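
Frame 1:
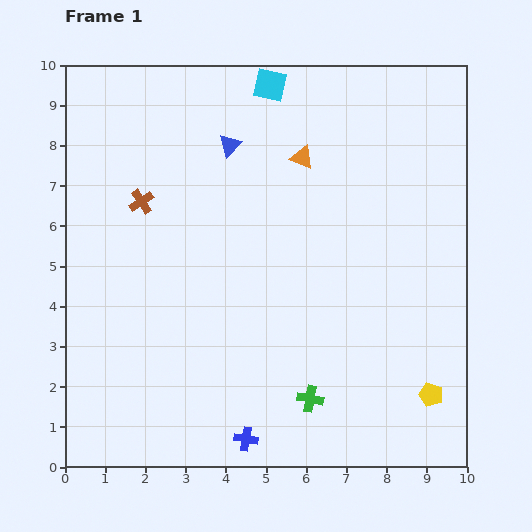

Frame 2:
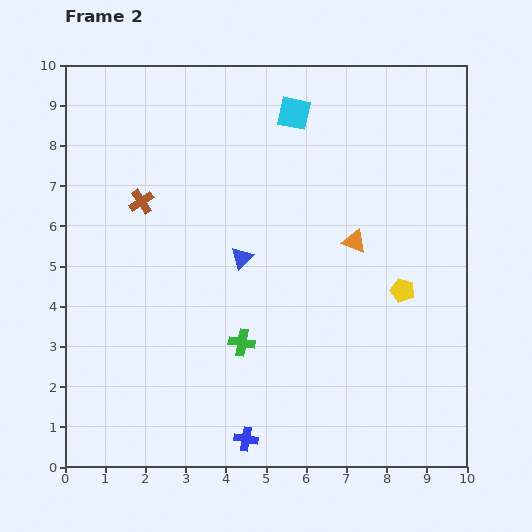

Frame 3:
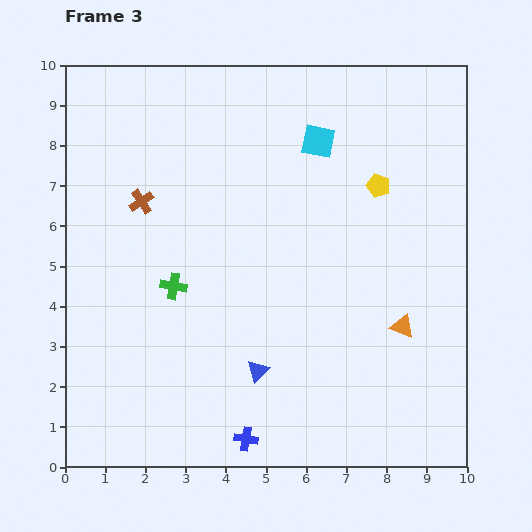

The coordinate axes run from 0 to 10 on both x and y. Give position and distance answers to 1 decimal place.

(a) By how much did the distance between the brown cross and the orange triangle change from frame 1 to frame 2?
+1.3

Distance in frame 1: 4.1. Distance in frame 2: 5.4.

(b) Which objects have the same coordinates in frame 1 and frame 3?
the brown cross, the blue cross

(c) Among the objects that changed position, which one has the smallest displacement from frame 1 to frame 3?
the cyan square

(moved 1.8)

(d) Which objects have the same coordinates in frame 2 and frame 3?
the brown cross, the blue cross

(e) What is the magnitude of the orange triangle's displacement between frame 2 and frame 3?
2.4

The orange triangle moved from (7.2, 5.6) to (8.4, 3.5), a distance of √(1.2² + 2.1²) ≈ 2.4.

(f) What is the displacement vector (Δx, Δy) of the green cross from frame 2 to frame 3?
(-1.7, 1.4)

The green cross was at (4.4, 3.1) in frame 2 and (2.7, 4.5) in frame 3.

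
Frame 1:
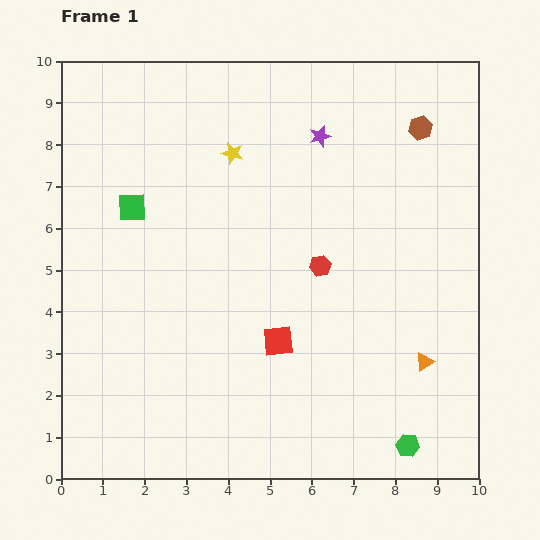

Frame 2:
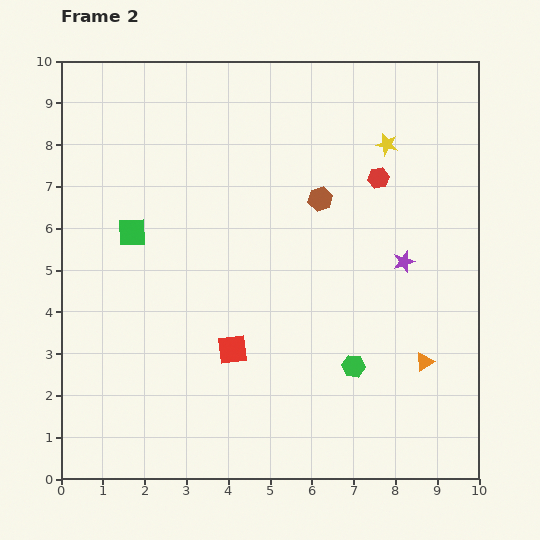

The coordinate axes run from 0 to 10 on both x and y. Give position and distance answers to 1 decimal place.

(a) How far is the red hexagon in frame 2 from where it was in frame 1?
2.5

The red hexagon moved from (6.2, 5.1) to (7.6, 7.2), a distance of √(1.4² + 2.1²) ≈ 2.5.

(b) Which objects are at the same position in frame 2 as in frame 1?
the orange triangle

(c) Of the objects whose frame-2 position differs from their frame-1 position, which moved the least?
the green square

(moved 0.6)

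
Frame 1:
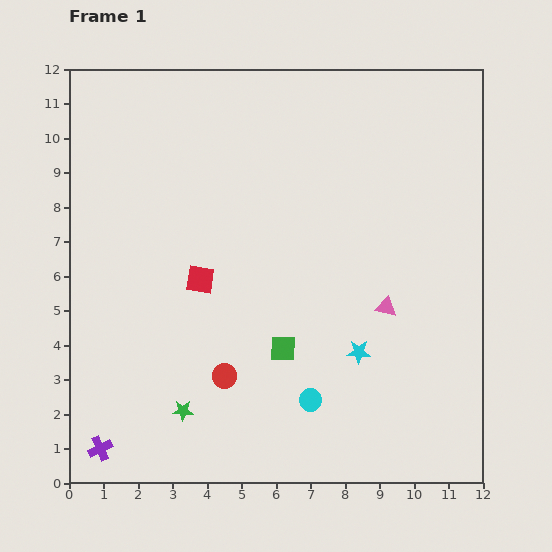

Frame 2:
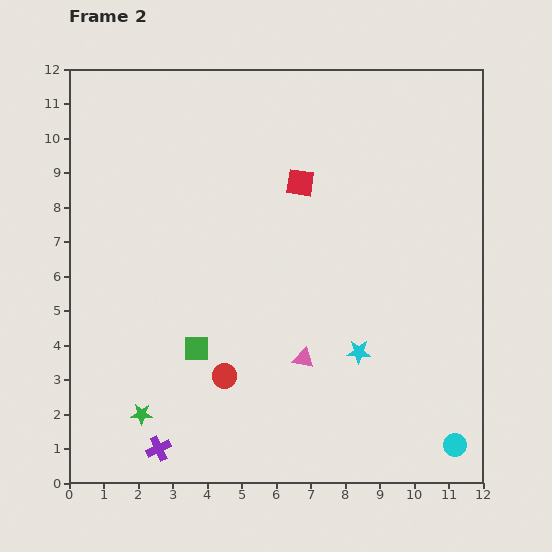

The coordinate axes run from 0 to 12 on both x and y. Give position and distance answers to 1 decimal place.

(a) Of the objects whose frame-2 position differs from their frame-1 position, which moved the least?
the green star

(moved 1.2)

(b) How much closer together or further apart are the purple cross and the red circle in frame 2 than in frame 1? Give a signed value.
-1.4

Distance in frame 1: 4.2. Distance in frame 2: 2.8.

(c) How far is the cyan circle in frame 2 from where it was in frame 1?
4.4

The cyan circle moved from (7.0, 2.4) to (11.2, 1.1), a distance of √(4.2² + 1.3²) ≈ 4.4.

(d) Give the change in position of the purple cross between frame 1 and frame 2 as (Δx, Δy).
(1.7, 0.0)

The purple cross was at (0.9, 1.0) in frame 1 and (2.6, 1.0) in frame 2.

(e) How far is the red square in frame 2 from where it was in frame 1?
4.0

The red square moved from (3.8, 5.9) to (6.7, 8.7), a distance of √(2.9² + 2.8²) ≈ 4.0.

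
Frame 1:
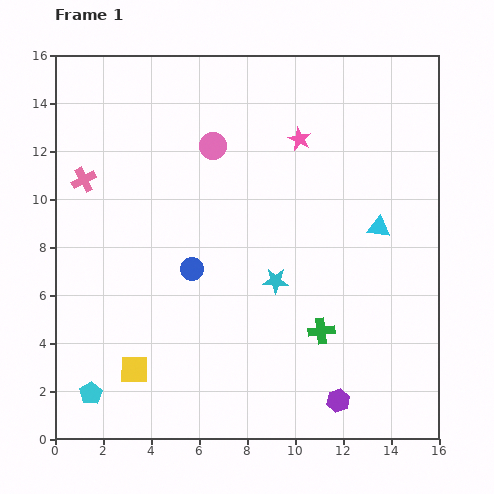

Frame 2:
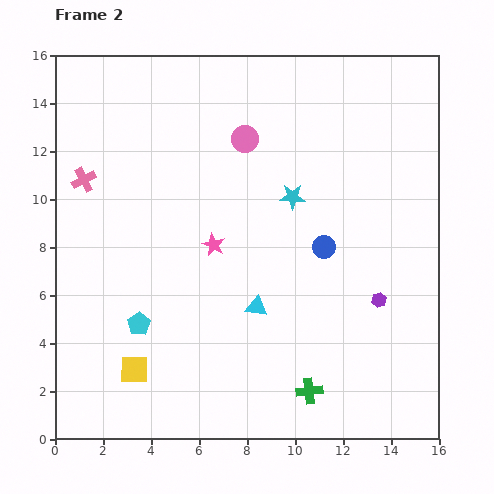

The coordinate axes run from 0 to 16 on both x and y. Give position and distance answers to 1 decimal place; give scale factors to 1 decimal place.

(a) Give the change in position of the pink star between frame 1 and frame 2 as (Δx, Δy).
(-3.6, -4.4)

The pink star was at (10.2, 12.5) in frame 1 and (6.6, 8.1) in frame 2.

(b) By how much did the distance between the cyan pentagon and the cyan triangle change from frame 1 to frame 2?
-8.9

Distance in frame 1: 13.8. Distance in frame 2: 4.9.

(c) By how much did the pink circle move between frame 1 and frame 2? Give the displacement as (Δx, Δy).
(1.3, 0.3)

The pink circle was at (6.6, 12.2) in frame 1 and (7.9, 12.5) in frame 2.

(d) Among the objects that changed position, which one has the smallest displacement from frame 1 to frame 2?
the pink circle

(moved 1.3)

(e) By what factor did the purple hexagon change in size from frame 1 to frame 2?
0.7×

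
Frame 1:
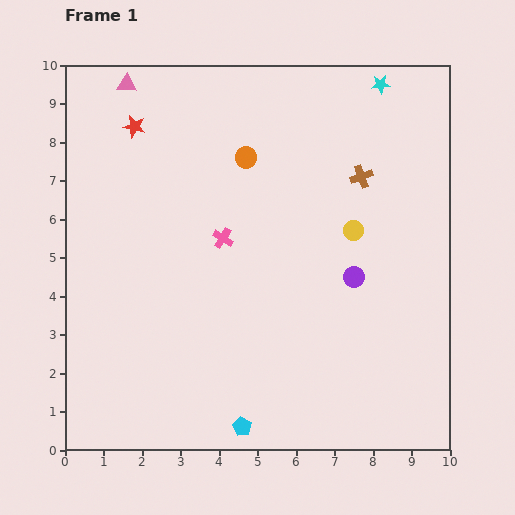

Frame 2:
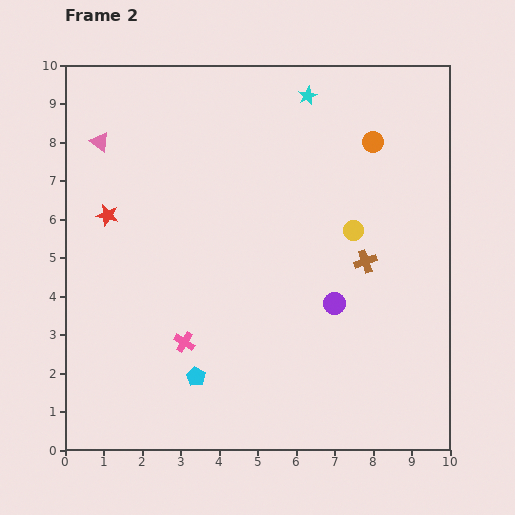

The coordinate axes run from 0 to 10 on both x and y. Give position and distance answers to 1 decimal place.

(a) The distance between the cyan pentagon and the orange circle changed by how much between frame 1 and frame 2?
+0.6

Distance in frame 1: 7.0. Distance in frame 2: 7.6.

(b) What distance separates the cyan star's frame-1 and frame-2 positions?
1.9

The cyan star moved from (8.2, 9.5) to (6.3, 9.2), a distance of √(1.9² + 0.3²) ≈ 1.9.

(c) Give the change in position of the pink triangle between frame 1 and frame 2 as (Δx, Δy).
(-0.7, -1.5)

The pink triangle was at (1.6, 9.5) in frame 1 and (0.9, 8.0) in frame 2.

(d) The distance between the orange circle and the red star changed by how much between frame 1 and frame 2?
+4.2

Distance in frame 1: 3.0. Distance in frame 2: 7.2.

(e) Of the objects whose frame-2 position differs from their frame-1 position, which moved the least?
the purple circle

(moved 0.9)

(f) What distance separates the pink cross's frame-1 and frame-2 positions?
2.9

The pink cross moved from (4.1, 5.5) to (3.1, 2.8), a distance of √(1.0² + 2.7²) ≈ 2.9.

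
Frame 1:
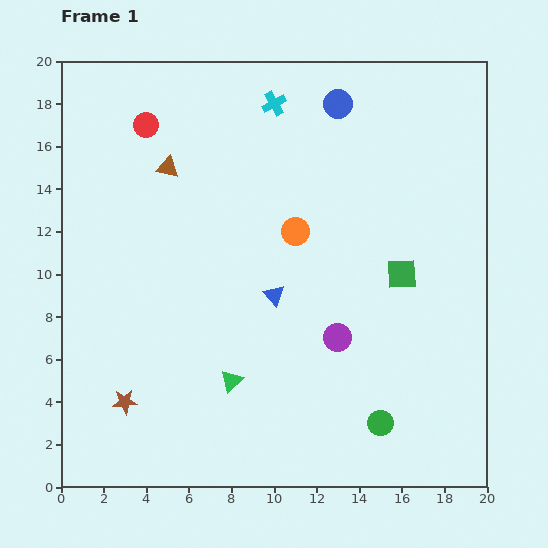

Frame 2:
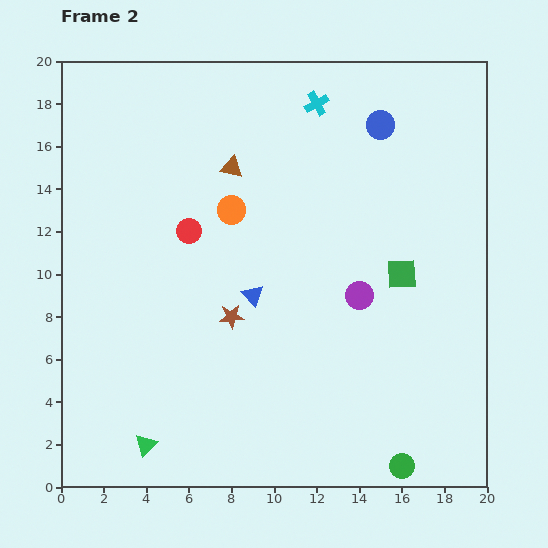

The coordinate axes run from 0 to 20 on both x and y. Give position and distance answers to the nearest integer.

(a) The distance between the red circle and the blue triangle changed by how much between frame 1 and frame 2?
-6

Distance in frame 1: 10. Distance in frame 2: 4.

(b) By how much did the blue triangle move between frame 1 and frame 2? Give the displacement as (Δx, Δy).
(-1, 0)

The blue triangle was at (10, 9) in frame 1 and (9, 9) in frame 2.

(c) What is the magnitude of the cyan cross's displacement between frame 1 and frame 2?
2

The cyan cross moved from (10, 18) to (12, 18), a distance of √(2² + 0²) ≈ 2.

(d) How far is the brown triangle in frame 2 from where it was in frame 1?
3

The brown triangle moved from (5, 15) to (8, 15), a distance of √(3² + 0²) ≈ 3.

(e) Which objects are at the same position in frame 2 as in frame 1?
the green square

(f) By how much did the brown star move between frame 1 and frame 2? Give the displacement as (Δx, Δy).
(5, 4)

The brown star was at (3, 4) in frame 1 and (8, 8) in frame 2.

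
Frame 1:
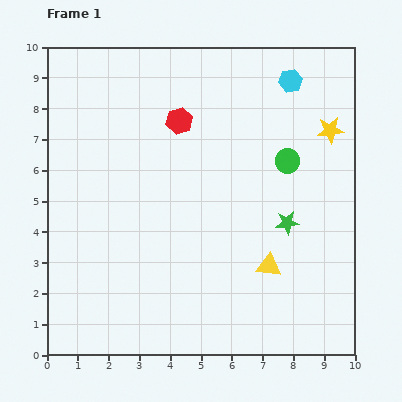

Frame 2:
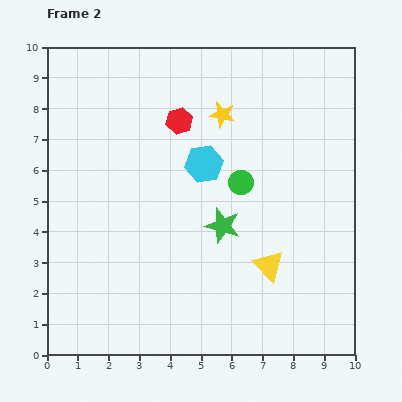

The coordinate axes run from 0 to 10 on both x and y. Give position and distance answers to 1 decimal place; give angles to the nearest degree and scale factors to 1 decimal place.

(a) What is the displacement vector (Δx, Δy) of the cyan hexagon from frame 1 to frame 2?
(-2.8, -2.7)

The cyan hexagon was at (7.9, 8.9) in frame 1 and (5.1, 6.2) in frame 2.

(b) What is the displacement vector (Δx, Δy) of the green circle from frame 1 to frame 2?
(-1.5, -0.7)

The green circle was at (7.8, 6.3) in frame 1 and (6.3, 5.6) in frame 2.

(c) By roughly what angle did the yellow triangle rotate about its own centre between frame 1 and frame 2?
38° clockwise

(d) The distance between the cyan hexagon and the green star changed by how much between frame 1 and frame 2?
-2.5

Distance in frame 1: 4.6. Distance in frame 2: 2.1.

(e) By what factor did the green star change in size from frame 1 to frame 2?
1.5×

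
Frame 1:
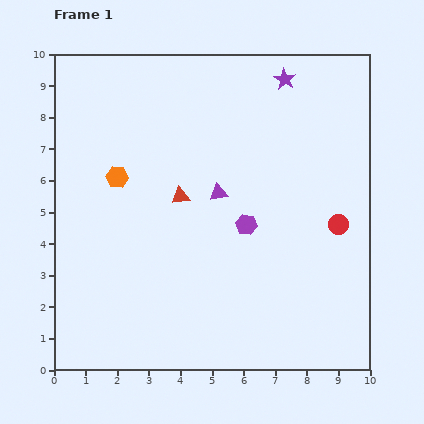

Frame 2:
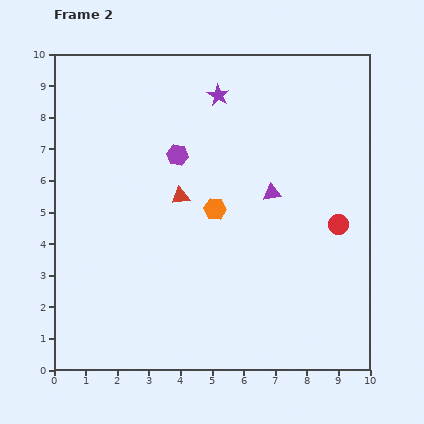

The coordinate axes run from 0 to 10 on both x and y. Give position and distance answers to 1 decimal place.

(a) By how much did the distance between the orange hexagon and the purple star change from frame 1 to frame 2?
-2.5

Distance in frame 1: 6.1. Distance in frame 2: 3.6.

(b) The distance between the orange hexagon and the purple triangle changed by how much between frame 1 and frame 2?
-1.3

Distance in frame 1: 3.2. Distance in frame 2: 1.9.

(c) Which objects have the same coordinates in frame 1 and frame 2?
the red circle, the red triangle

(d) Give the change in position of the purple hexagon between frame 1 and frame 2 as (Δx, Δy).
(-2.2, 2.2)

The purple hexagon was at (6.1, 4.6) in frame 1 and (3.9, 6.8) in frame 2.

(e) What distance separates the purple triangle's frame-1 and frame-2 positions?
1.7

The purple triangle moved from (5.2, 5.6) to (6.9, 5.6), a distance of √(1.7² + 0.0²) ≈ 1.7.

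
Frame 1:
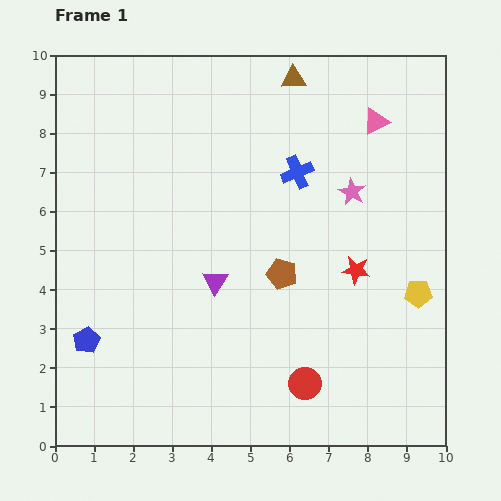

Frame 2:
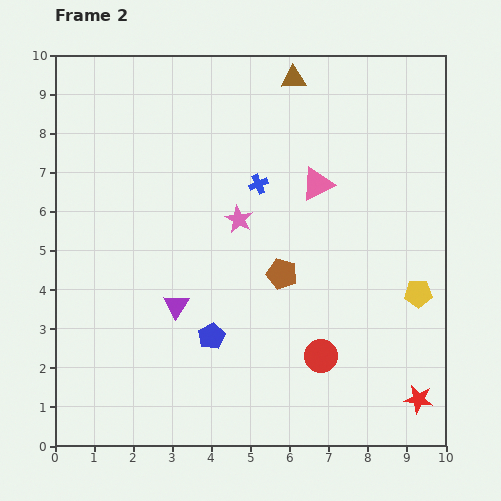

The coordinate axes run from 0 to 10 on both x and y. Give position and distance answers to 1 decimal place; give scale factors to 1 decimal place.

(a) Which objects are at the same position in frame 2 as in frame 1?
the brown pentagon, the brown triangle, the yellow pentagon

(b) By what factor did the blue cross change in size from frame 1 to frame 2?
0.6×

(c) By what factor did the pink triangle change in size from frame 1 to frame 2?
1.3×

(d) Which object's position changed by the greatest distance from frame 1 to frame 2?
the red star

(moved 3.7; next 3.2)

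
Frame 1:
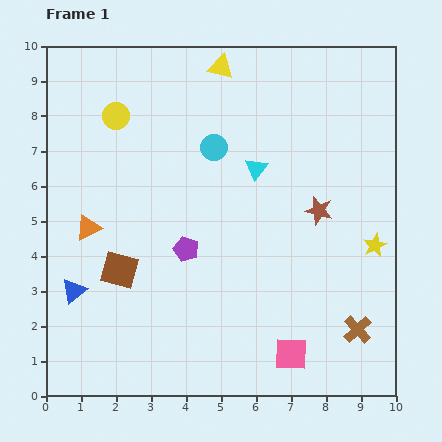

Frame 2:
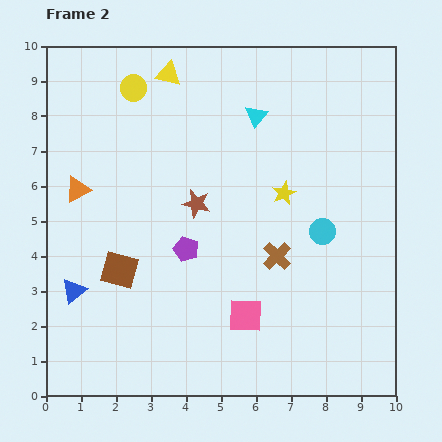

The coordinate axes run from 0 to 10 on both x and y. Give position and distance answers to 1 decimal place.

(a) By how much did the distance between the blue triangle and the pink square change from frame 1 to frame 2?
-1.6

Distance in frame 1: 6.5. Distance in frame 2: 4.9.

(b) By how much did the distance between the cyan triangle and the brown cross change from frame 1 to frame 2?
-1.4

Distance in frame 1: 5.4. Distance in frame 2: 4.0.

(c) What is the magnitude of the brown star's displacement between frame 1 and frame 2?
3.5

The brown star moved from (7.8, 5.3) to (4.3, 5.5), a distance of √(3.5² + 0.2²) ≈ 3.5.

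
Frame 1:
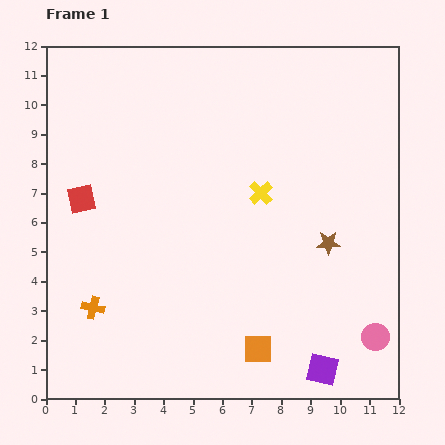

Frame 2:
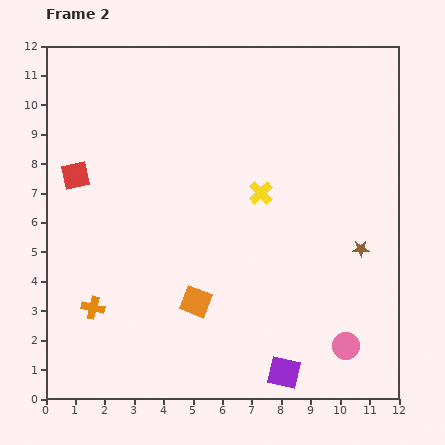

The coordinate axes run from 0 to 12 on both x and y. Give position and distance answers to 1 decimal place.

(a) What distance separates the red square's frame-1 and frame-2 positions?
0.8

The red square moved from (1.2, 6.8) to (1.0, 7.6), a distance of √(0.2² + 0.8²) ≈ 0.8.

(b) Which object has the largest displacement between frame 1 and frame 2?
the orange square

(moved 2.6; next 1.3)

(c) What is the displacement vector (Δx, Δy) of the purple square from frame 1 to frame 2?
(-1.3, -0.1)

The purple square was at (9.4, 1.0) in frame 1 and (8.1, 0.9) in frame 2.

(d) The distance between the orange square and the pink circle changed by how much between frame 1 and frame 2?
+1.3

Distance in frame 1: 4.0. Distance in frame 2: 5.3.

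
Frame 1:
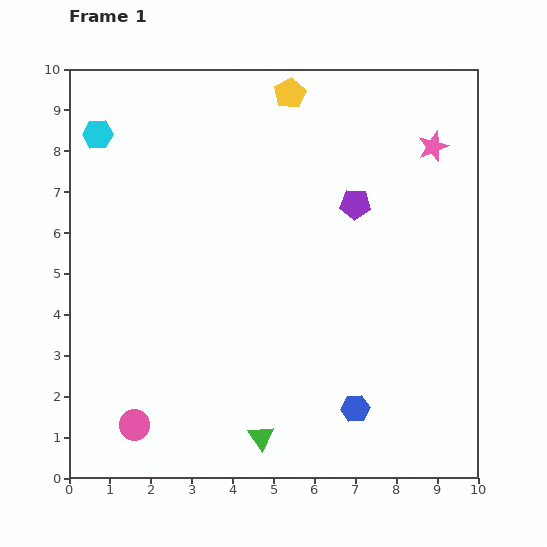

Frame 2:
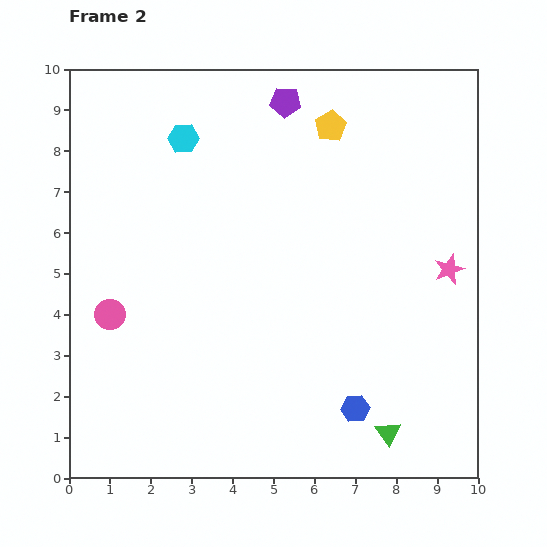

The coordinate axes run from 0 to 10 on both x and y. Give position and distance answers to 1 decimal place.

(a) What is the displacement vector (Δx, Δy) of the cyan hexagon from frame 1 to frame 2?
(2.1, -0.1)

The cyan hexagon was at (0.7, 8.4) in frame 1 and (2.8, 8.3) in frame 2.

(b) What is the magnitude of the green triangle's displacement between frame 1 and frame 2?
3.1

The green triangle moved from (4.7, 1.0) to (7.8, 1.1), a distance of √(3.1² + 0.1²) ≈ 3.1.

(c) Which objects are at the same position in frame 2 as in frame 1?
the blue hexagon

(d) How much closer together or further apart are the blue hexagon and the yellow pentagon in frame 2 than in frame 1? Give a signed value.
-1.0

Distance in frame 1: 7.9. Distance in frame 2: 6.9.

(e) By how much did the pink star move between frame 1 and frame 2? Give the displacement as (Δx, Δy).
(0.4, -3.0)

The pink star was at (8.9, 8.1) in frame 1 and (9.3, 5.1) in frame 2.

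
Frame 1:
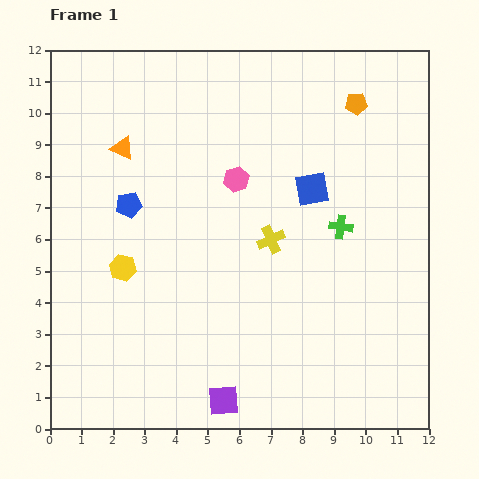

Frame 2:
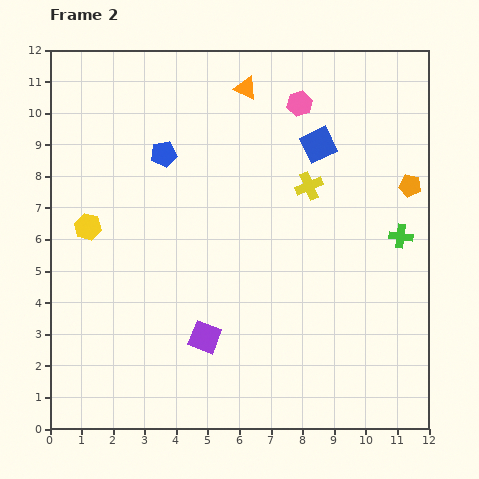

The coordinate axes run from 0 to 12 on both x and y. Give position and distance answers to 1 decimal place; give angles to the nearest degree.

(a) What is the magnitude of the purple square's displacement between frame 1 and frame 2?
2.1

The purple square moved from (5.5, 0.9) to (4.9, 2.9), a distance of √(0.6² + 2.0²) ≈ 2.1.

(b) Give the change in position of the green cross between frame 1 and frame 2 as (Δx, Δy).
(1.9, -0.3)

The green cross was at (9.2, 6.4) in frame 1 and (11.1, 6.1) in frame 2.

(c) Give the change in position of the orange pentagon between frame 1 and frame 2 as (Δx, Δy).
(1.7, -2.6)

The orange pentagon was at (9.7, 10.3) in frame 1 and (11.4, 7.7) in frame 2.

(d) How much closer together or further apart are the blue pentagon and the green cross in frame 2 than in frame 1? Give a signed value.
+1.2

Distance in frame 1: 6.7. Distance in frame 2: 7.9.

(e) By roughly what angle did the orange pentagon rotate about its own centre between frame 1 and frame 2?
15° clockwise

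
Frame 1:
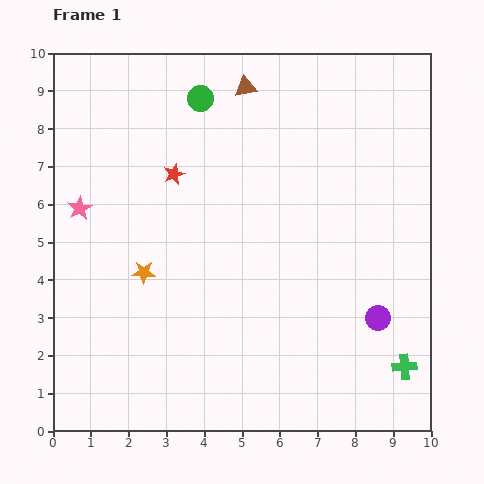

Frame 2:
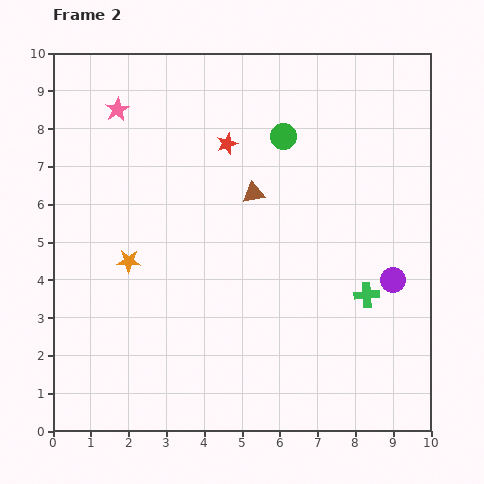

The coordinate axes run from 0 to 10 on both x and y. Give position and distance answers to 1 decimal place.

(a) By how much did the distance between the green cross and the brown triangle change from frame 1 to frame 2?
-4.5

Distance in frame 1: 8.5. Distance in frame 2: 4.0.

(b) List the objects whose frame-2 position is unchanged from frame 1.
none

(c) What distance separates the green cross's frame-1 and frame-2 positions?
2.1

The green cross moved from (9.3, 1.7) to (8.3, 3.6), a distance of √(1.0² + 1.9²) ≈ 2.1.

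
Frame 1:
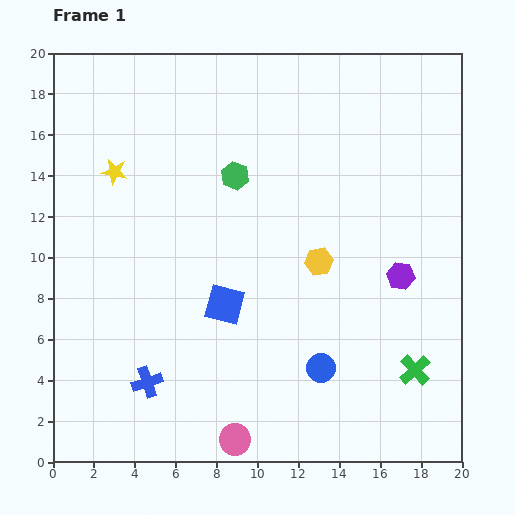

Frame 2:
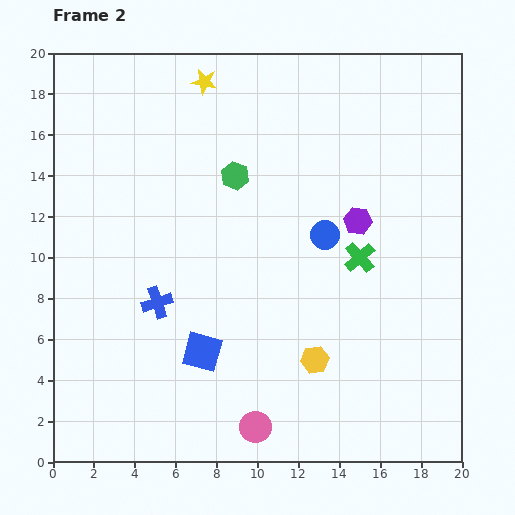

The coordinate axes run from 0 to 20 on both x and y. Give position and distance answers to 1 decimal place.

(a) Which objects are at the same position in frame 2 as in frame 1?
the green hexagon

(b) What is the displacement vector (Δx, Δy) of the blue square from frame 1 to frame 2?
(-1.1, -2.3)

The blue square was at (8.4, 7.7) in frame 1 and (7.3, 5.4) in frame 2.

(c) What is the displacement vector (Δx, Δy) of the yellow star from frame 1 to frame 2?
(4.4, 4.4)

The yellow star was at (3.0, 14.2) in frame 1 and (7.4, 18.6) in frame 2.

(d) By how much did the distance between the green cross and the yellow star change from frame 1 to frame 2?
-6.1

Distance in frame 1: 17.6. Distance in frame 2: 11.5.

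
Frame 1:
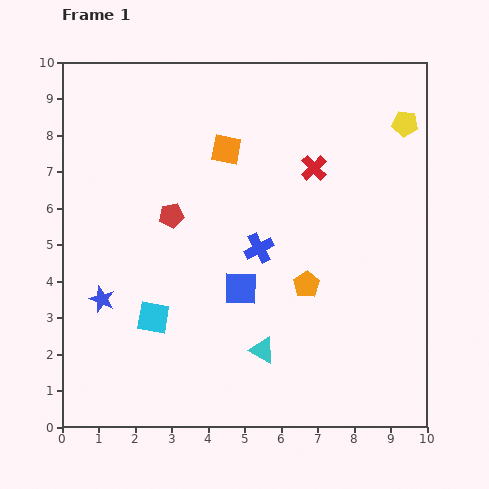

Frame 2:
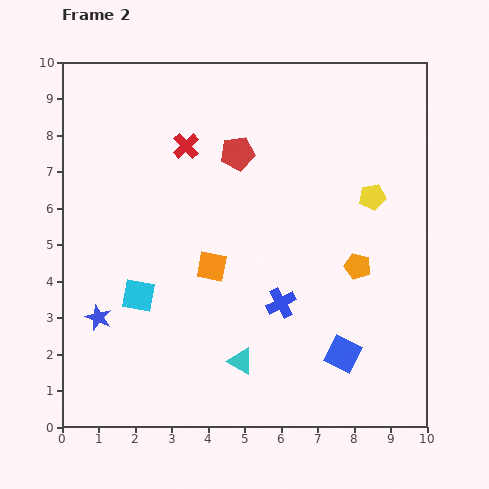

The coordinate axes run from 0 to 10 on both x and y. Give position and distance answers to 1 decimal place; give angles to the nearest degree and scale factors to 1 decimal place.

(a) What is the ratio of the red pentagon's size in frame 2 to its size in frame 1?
1.4×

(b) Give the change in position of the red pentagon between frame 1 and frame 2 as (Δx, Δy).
(1.8, 1.7)

The red pentagon was at (3.0, 5.8) in frame 1 and (4.8, 7.5) in frame 2.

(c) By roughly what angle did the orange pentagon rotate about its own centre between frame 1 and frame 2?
22° counter-clockwise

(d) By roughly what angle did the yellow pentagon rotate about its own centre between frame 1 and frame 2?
17° counter-clockwise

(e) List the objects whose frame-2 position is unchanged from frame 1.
none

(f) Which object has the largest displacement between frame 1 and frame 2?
the red cross

(moved 3.6; next 3.3)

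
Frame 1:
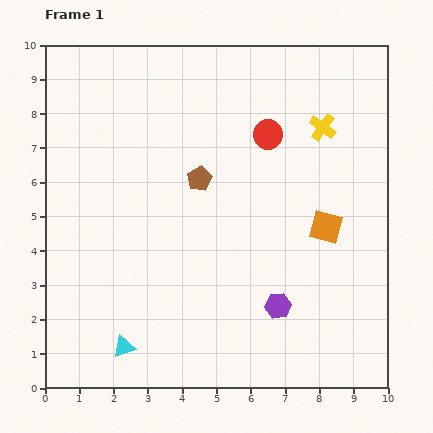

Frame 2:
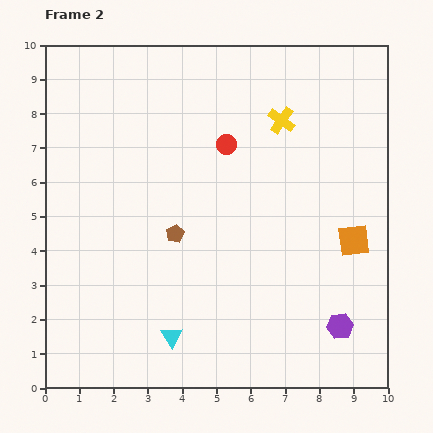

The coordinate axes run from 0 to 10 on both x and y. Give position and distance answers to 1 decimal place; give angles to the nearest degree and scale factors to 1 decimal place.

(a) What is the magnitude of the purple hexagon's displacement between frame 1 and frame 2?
1.9

The purple hexagon moved from (6.8, 2.4) to (8.6, 1.8), a distance of √(1.8² + 0.6²) ≈ 1.9.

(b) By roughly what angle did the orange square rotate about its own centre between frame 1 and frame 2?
21° counter-clockwise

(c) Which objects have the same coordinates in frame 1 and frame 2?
none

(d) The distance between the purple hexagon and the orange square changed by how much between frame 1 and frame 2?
-0.2

Distance in frame 1: 2.7. Distance in frame 2: 2.5.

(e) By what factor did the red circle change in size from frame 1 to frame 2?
0.7×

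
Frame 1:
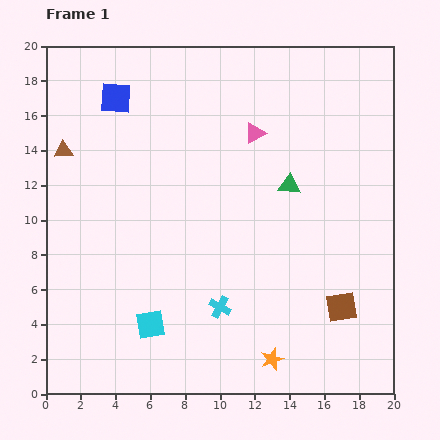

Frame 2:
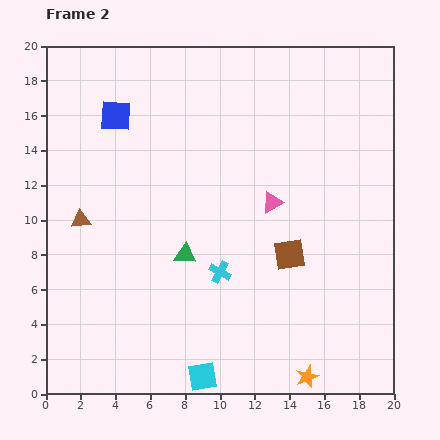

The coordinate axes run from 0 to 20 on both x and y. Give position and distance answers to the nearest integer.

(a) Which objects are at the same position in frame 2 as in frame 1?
none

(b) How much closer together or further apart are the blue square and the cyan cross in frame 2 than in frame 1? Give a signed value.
-2

Distance in frame 1: 13. Distance in frame 2: 11.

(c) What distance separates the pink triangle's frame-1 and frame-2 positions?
4

The pink triangle moved from (12, 15) to (13, 11), a distance of √(1² + 4²) ≈ 4.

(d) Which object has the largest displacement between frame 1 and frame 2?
the green triangle

(moved 7; next 4)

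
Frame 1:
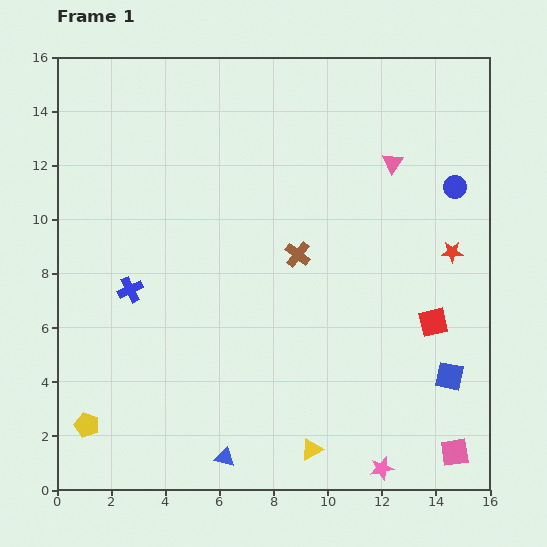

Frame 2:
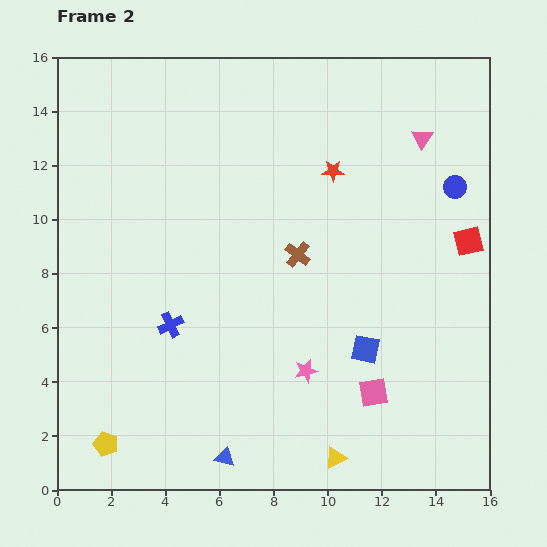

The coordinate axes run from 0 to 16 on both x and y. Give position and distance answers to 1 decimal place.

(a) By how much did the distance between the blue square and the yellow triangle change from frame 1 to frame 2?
-1.7

Distance in frame 1: 5.8. Distance in frame 2: 4.1.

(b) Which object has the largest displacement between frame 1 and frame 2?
the red star

(moved 5.3; next 4.6)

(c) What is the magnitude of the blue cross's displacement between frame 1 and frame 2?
2.0

The blue cross moved from (2.7, 7.4) to (4.2, 6.1), a distance of √(1.5² + 1.3²) ≈ 2.0.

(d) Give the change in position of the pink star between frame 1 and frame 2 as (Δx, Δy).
(-2.8, 3.6)

The pink star was at (12.0, 0.8) in frame 1 and (9.2, 4.4) in frame 2.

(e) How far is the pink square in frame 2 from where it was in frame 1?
3.7

The pink square moved from (14.7, 1.4) to (11.7, 3.6), a distance of √(3.0² + 2.2²) ≈ 3.7.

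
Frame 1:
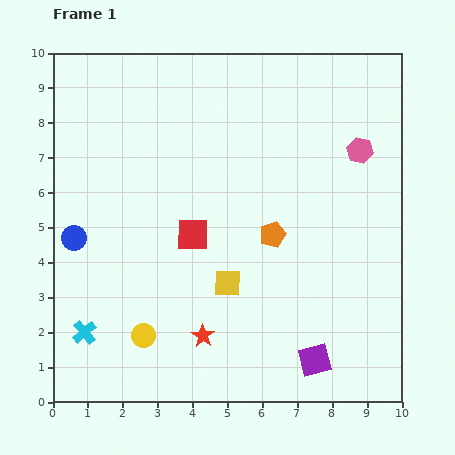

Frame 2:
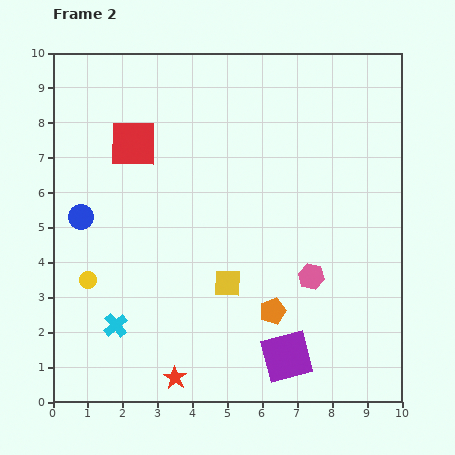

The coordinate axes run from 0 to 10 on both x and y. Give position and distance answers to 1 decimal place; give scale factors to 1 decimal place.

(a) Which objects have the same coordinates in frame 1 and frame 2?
the yellow square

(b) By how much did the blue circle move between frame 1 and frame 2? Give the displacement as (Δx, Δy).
(0.2, 0.6)

The blue circle was at (0.6, 4.7) in frame 1 and (0.8, 5.3) in frame 2.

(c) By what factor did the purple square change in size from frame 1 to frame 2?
1.6×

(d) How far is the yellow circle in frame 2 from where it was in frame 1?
2.3

The yellow circle moved from (2.6, 1.9) to (1.0, 3.5), a distance of √(1.6² + 1.6²) ≈ 2.3.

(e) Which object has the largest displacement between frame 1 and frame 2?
the pink hexagon

(moved 3.9; next 3.1)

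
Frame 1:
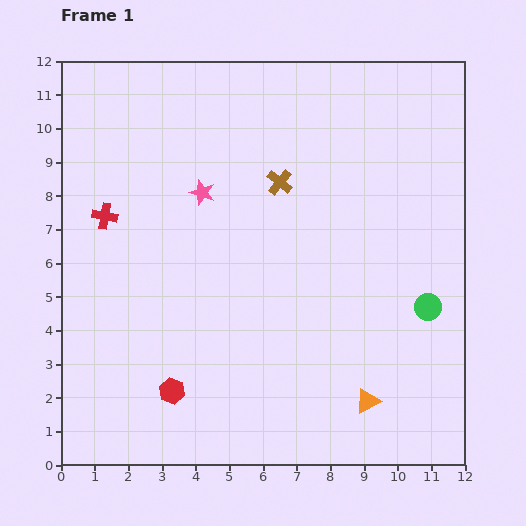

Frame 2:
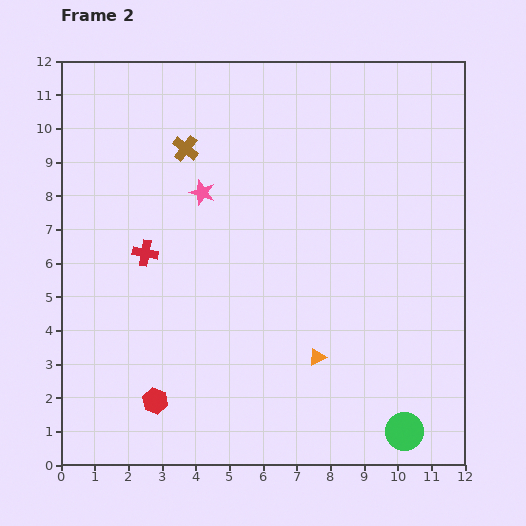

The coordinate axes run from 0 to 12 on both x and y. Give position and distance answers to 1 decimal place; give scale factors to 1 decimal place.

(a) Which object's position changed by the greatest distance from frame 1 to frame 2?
the green circle

(moved 3.8; next 3.0)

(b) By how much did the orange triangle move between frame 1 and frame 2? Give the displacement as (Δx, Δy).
(-1.5, 1.3)

The orange triangle was at (9.1, 1.9) in frame 1 and (7.6, 3.2) in frame 2.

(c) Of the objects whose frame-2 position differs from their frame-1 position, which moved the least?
the red hexagon

(moved 0.6)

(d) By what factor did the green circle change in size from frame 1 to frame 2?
1.4×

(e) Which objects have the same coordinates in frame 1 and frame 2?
the pink star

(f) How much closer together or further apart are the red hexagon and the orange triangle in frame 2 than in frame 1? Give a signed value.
-0.8

Distance in frame 1: 5.8. Distance in frame 2: 5.0.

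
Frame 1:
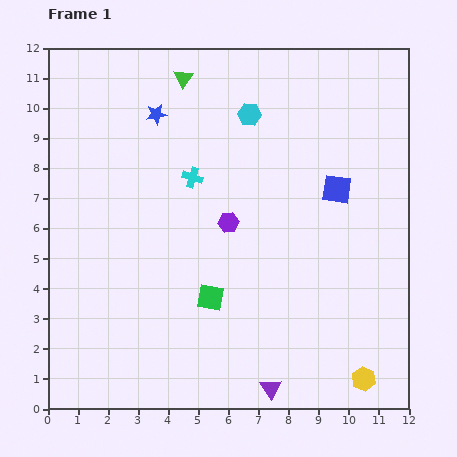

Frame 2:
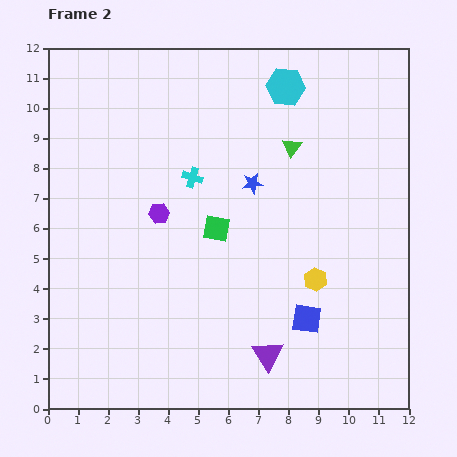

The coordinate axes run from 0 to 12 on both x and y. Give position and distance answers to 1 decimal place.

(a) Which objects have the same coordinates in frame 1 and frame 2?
the cyan cross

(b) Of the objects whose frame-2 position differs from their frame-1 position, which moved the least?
the purple triangle

(moved 1.1)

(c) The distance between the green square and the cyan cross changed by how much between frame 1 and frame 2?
-2.1

Distance in frame 1: 4.0. Distance in frame 2: 1.9.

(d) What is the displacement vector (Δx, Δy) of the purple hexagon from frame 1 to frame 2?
(-2.3, 0.3)

The purple hexagon was at (6.0, 6.2) in frame 1 and (3.7, 6.5) in frame 2.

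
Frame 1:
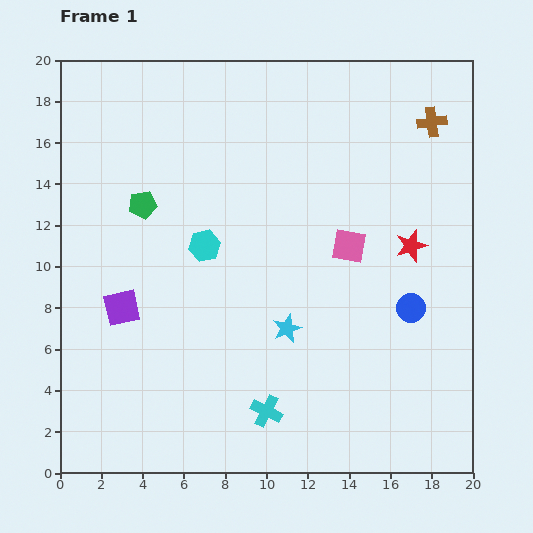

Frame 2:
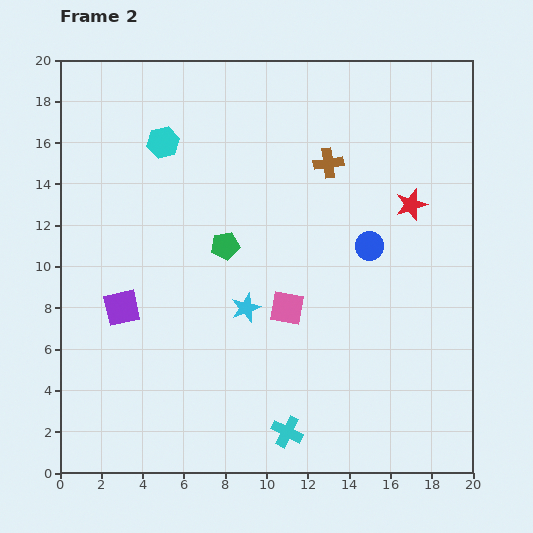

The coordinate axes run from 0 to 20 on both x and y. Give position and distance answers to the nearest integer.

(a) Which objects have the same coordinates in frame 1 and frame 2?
the purple square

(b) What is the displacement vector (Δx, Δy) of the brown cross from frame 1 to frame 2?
(-5, -2)

The brown cross was at (18, 17) in frame 1 and (13, 15) in frame 2.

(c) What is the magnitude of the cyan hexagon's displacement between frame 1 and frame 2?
5

The cyan hexagon moved from (7, 11) to (5, 16), a distance of √(2² + 5²) ≈ 5.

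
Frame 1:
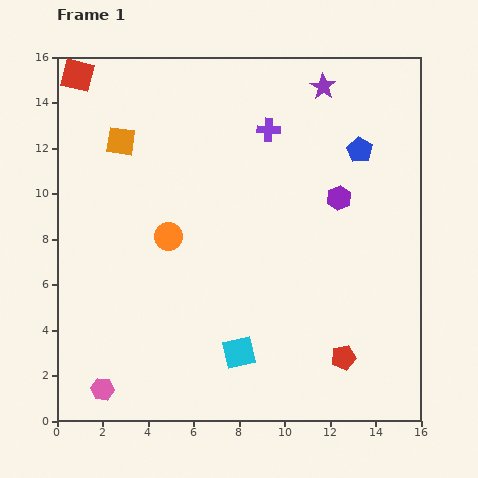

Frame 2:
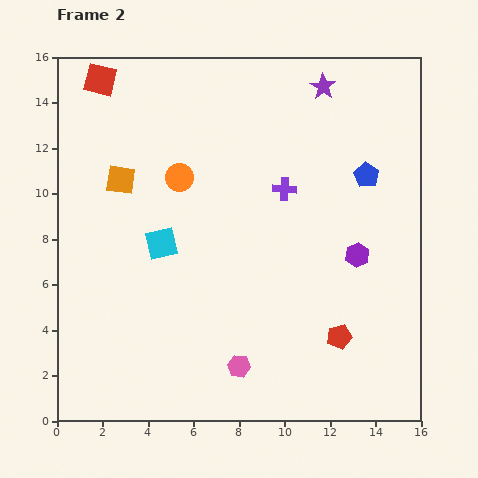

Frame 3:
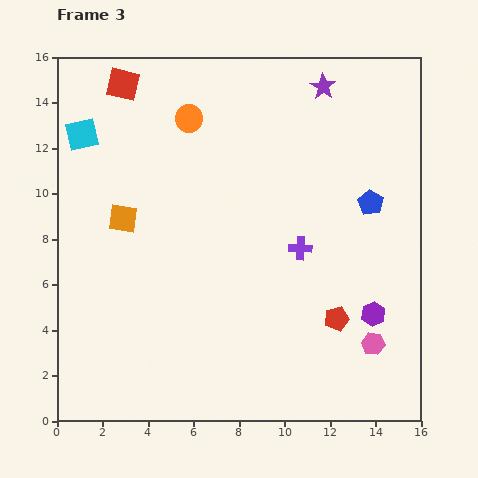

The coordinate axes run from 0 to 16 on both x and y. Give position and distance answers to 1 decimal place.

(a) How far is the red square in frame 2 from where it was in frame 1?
1.0

The red square moved from (0.9, 15.2) to (1.9, 15.0), a distance of √(1.0² + 0.2²) ≈ 1.0.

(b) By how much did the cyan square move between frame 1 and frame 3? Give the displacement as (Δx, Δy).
(-6.9, 9.6)

The cyan square was at (8.0, 3.0) in frame 1 and (1.1, 12.6) in frame 3.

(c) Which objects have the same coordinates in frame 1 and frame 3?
the purple star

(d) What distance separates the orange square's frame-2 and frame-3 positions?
1.7

The orange square moved from (2.8, 10.6) to (2.9, 8.9), a distance of √(0.1² + 1.7²) ≈ 1.7.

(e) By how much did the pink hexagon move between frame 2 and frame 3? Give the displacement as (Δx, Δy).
(5.9, 1.0)

The pink hexagon was at (8.0, 2.4) in frame 2 and (13.9, 3.4) in frame 3.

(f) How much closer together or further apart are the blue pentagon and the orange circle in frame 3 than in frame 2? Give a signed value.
+0.6

Distance in frame 2: 8.2. Distance in frame 3: 8.8.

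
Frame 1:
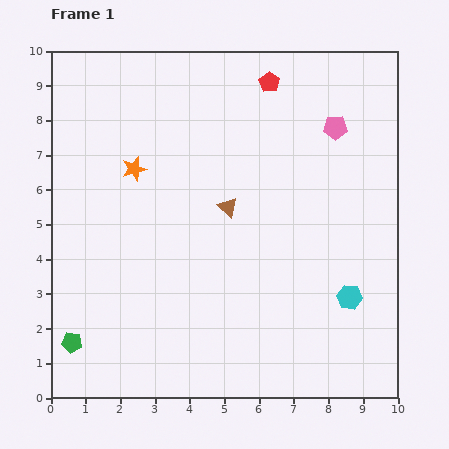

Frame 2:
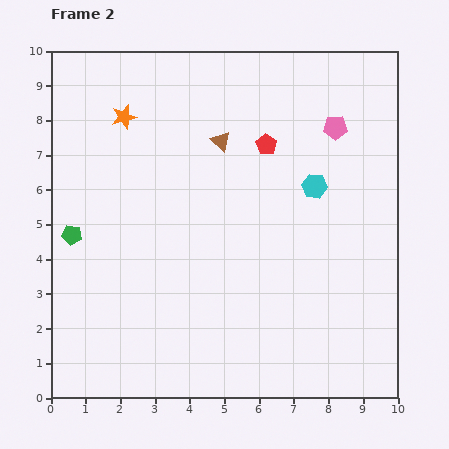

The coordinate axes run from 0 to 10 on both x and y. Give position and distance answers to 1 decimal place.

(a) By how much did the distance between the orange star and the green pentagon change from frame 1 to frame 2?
-1.6

Distance in frame 1: 5.3. Distance in frame 2: 3.7.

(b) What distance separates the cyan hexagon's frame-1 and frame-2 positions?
3.4

The cyan hexagon moved from (8.6, 2.9) to (7.6, 6.1), a distance of √(1.0² + 3.2²) ≈ 3.4.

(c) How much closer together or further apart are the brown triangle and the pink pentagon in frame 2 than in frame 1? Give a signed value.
-0.6

Distance in frame 1: 3.9. Distance in frame 2: 3.3.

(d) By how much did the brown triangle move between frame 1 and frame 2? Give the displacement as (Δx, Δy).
(-0.2, 1.9)

The brown triangle was at (5.1, 5.5) in frame 1 and (4.9, 7.4) in frame 2.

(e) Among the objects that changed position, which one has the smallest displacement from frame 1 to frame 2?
the orange star

(moved 1.5)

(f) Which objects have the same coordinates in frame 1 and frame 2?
the pink pentagon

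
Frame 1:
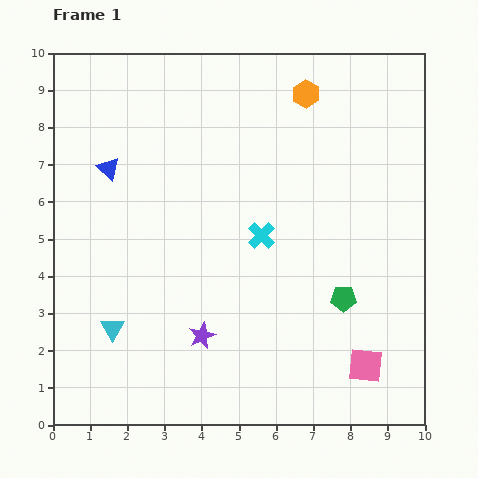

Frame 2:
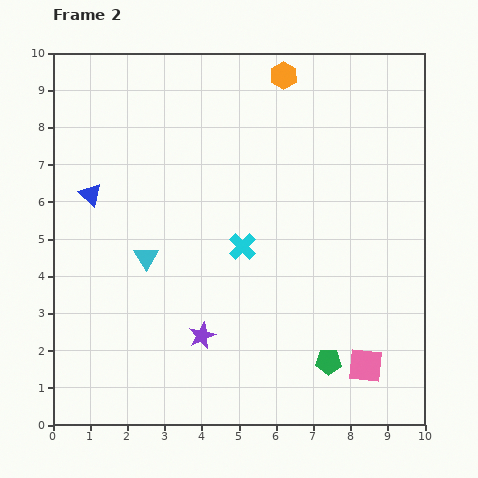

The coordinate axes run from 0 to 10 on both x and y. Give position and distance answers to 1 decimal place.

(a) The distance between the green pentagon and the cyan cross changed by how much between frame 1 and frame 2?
+1.1

Distance in frame 1: 2.8. Distance in frame 2: 3.9.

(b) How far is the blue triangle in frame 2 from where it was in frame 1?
0.9

The blue triangle moved from (1.5, 6.9) to (1.0, 6.2), a distance of √(0.5² + 0.7²) ≈ 0.9.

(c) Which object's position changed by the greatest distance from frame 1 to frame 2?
the cyan triangle

(moved 2.1; next 1.7)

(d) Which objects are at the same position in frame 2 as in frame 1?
the pink square, the purple star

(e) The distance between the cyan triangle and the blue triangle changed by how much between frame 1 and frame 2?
-2.0

Distance in frame 1: 4.3. Distance in frame 2: 2.3.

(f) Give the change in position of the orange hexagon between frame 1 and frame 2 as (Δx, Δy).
(-0.6, 0.5)

The orange hexagon was at (6.8, 8.9) in frame 1 and (6.2, 9.4) in frame 2.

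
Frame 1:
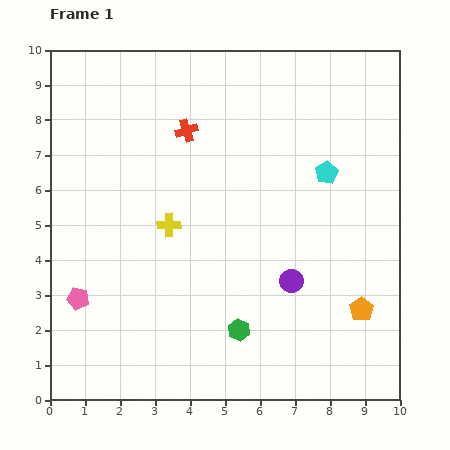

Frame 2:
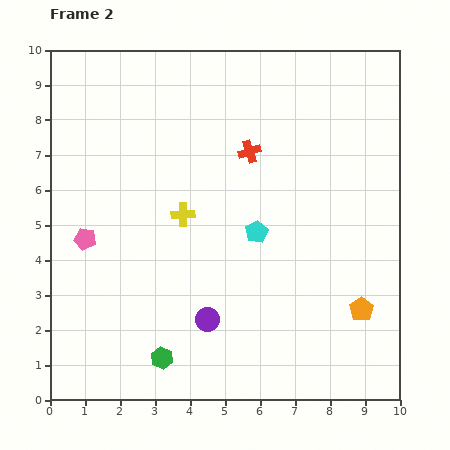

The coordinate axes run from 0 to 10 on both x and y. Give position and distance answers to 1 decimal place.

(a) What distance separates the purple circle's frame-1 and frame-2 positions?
2.6

The purple circle moved from (6.9, 3.4) to (4.5, 2.3), a distance of √(2.4² + 1.1²) ≈ 2.6.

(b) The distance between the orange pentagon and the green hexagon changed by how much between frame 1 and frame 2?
+2.3

Distance in frame 1: 3.6. Distance in frame 2: 5.9.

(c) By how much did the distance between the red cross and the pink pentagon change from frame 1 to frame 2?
-0.4

Distance in frame 1: 5.7. Distance in frame 2: 5.3.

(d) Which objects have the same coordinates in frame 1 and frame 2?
the orange pentagon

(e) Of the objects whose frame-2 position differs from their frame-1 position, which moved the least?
the yellow cross

(moved 0.5)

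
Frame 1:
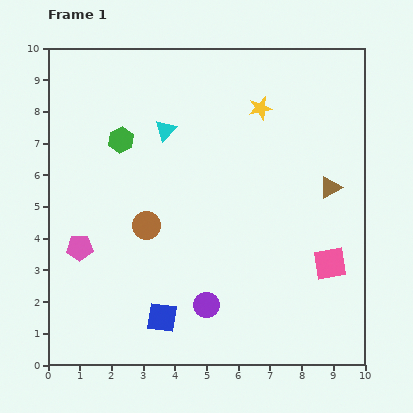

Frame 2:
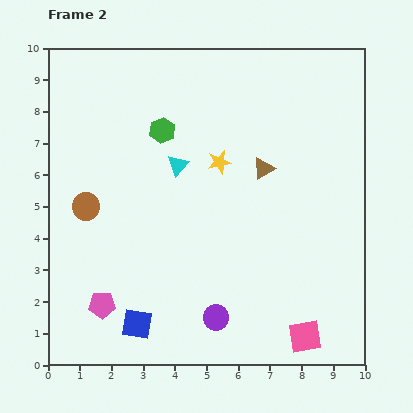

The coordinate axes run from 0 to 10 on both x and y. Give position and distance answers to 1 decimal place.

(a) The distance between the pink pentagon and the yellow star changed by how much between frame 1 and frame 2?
-1.4

Distance in frame 1: 7.2. Distance in frame 2: 5.8.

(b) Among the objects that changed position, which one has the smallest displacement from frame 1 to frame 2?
the purple circle

(moved 0.5)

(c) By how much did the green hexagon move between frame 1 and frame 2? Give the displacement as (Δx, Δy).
(1.3, 0.3)

The green hexagon was at (2.3, 7.1) in frame 1 and (3.6, 7.4) in frame 2.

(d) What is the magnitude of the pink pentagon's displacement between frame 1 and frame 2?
1.9

The pink pentagon moved from (1.0, 3.7) to (1.7, 1.9), a distance of √(0.7² + 1.8²) ≈ 1.9.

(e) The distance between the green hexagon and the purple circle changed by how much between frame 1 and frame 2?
+0.2

Distance in frame 1: 5.9. Distance in frame 2: 6.1.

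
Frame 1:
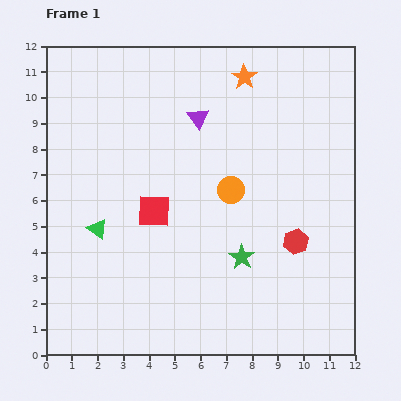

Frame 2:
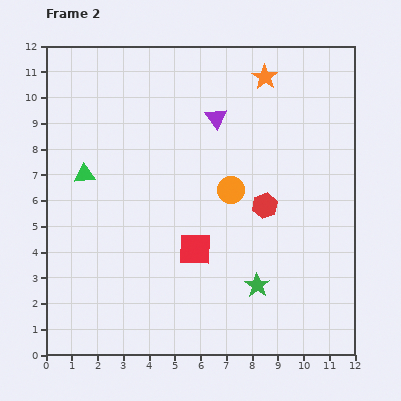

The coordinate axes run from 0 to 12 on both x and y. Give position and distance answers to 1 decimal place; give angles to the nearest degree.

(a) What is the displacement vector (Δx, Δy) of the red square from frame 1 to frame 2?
(1.6, -1.5)

The red square was at (4.2, 5.6) in frame 1 and (5.8, 4.1) in frame 2.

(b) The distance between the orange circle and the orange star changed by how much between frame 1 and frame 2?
+0.2

Distance in frame 1: 4.4. Distance in frame 2: 4.6.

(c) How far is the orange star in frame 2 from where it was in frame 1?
0.8

The orange star moved from (7.7, 10.8) to (8.5, 10.8), a distance of √(0.8² + 0.0²) ≈ 0.8.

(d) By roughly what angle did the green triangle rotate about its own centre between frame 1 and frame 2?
42° counter-clockwise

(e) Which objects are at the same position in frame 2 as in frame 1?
the orange circle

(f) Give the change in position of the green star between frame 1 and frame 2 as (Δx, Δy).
(0.6, -1.1)

The green star was at (7.6, 3.8) in frame 1 and (8.2, 2.7) in frame 2.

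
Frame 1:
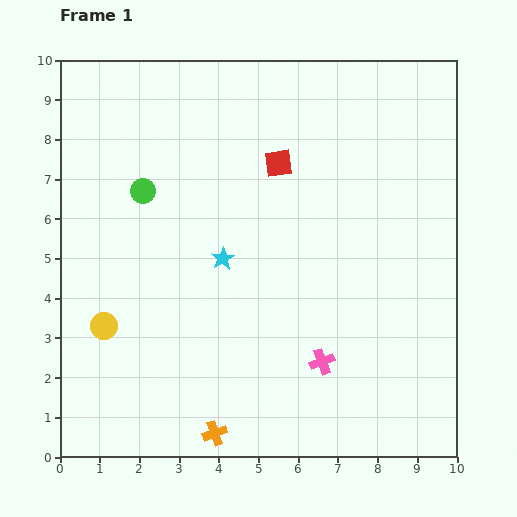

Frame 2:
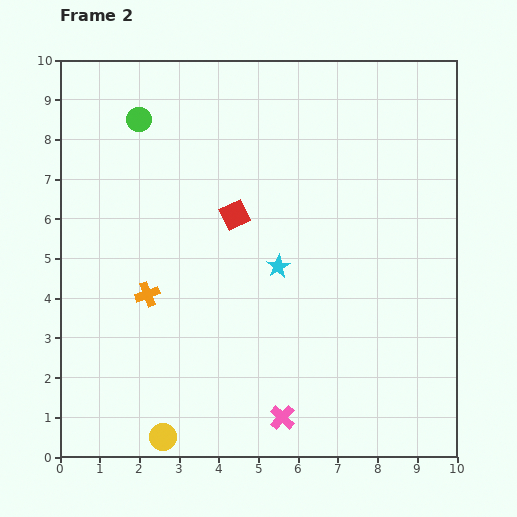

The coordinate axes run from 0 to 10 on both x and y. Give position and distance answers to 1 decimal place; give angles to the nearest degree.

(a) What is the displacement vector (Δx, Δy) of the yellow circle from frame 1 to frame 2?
(1.5, -2.8)

The yellow circle was at (1.1, 3.3) in frame 1 and (2.6, 0.5) in frame 2.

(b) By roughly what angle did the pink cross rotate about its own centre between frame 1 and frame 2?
26° counter-clockwise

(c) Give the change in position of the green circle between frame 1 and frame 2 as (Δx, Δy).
(-0.1, 1.8)

The green circle was at (2.1, 6.7) in frame 1 and (2.0, 8.5) in frame 2.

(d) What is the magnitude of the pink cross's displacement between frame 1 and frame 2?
1.7

The pink cross moved from (6.6, 2.4) to (5.6, 1.0), a distance of √(1.0² + 1.4²) ≈ 1.7.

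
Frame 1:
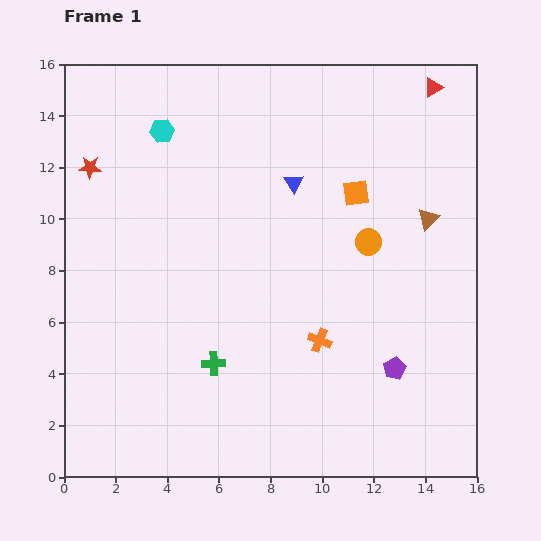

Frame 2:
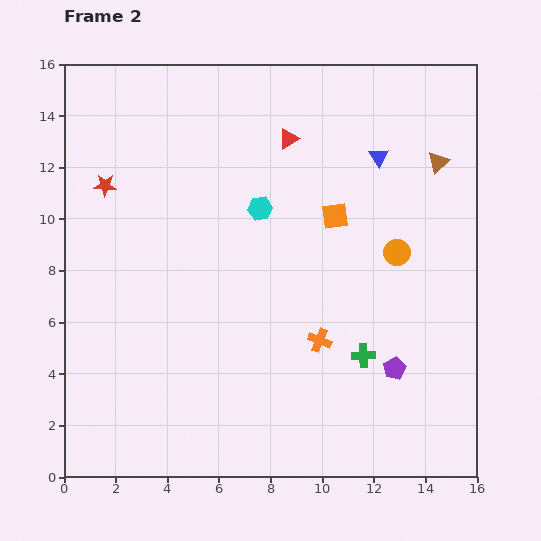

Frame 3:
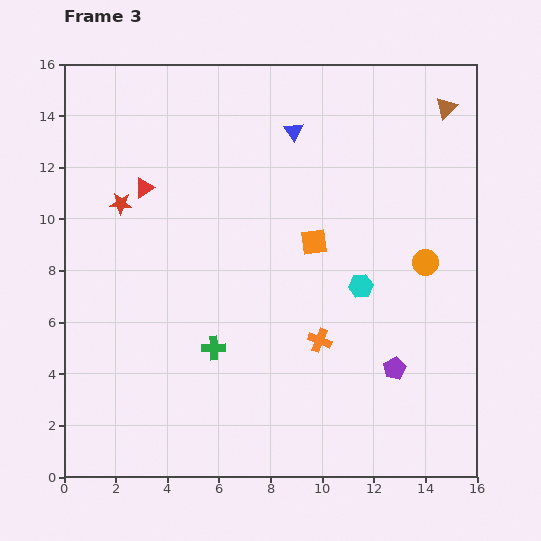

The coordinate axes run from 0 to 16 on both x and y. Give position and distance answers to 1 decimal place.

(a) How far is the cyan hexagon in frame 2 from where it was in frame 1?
4.8

The cyan hexagon moved from (3.8, 13.4) to (7.6, 10.4), a distance of √(3.8² + 3.0²) ≈ 4.8.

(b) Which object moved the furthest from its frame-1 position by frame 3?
the red triangle

(moved 11.9; next 9.8)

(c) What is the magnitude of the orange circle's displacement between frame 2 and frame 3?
1.2

The orange circle moved from (12.9, 8.7) to (14.0, 8.3), a distance of √(1.1² + 0.4²) ≈ 1.2.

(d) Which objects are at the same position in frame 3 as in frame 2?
the purple pentagon, the orange cross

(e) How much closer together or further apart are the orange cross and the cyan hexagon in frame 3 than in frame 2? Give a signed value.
-3.0

Distance in frame 2: 5.6. Distance in frame 3: 2.6.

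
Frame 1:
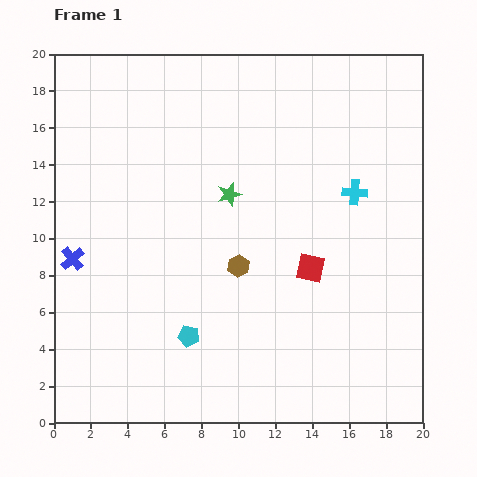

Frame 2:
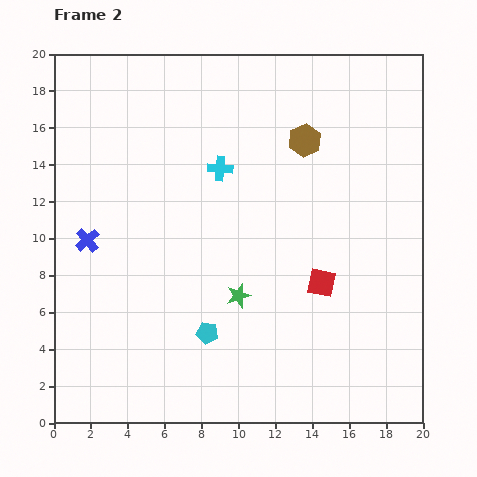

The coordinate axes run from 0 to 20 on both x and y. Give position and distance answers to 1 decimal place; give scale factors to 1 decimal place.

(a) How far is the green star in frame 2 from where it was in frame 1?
5.5

The green star moved from (9.5, 12.4) to (10.0, 6.9), a distance of √(0.5² + 5.5²) ≈ 5.5.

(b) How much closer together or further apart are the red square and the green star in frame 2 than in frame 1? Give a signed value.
-1.3

Distance in frame 1: 5.9. Distance in frame 2: 4.6.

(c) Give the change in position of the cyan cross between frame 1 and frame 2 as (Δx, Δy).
(-7.3, 1.3)

The cyan cross was at (16.3, 12.5) in frame 1 and (9.0, 13.8) in frame 2.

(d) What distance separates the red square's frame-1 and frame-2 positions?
1.0

The red square moved from (13.9, 8.4) to (14.5, 7.6), a distance of √(0.6² + 0.8²) ≈ 1.0.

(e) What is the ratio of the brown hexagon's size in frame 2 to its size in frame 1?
1.5×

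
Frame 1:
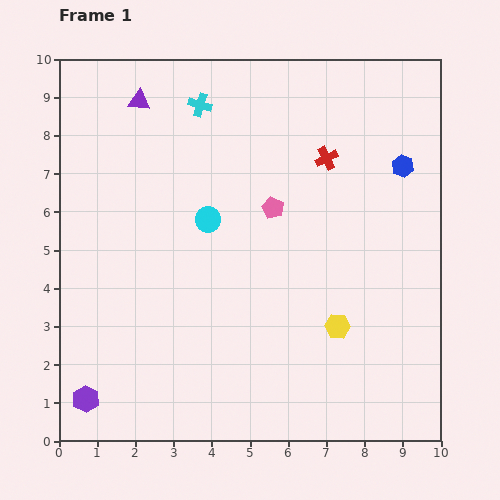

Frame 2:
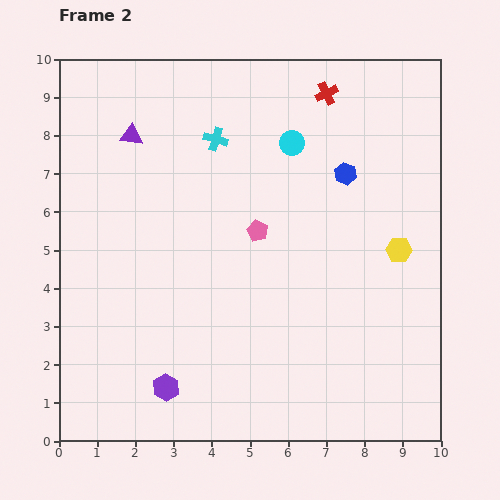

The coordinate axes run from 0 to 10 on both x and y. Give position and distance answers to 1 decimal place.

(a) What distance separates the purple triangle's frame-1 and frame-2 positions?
0.9

The purple triangle moved from (2.1, 8.9) to (1.9, 8.0), a distance of √(0.2² + 0.9²) ≈ 0.9.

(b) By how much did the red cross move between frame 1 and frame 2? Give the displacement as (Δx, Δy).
(0.0, 1.7)

The red cross was at (7.0, 7.4) in frame 1 and (7.0, 9.1) in frame 2.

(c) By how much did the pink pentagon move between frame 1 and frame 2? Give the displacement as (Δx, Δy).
(-0.4, -0.6)

The pink pentagon was at (5.6, 6.1) in frame 1 and (5.2, 5.5) in frame 2.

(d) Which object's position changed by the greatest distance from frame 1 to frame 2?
the cyan circle

(moved 3.0; next 2.6)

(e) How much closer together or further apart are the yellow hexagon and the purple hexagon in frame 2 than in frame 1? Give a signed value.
+0.2

Distance in frame 1: 6.9. Distance in frame 2: 7.1.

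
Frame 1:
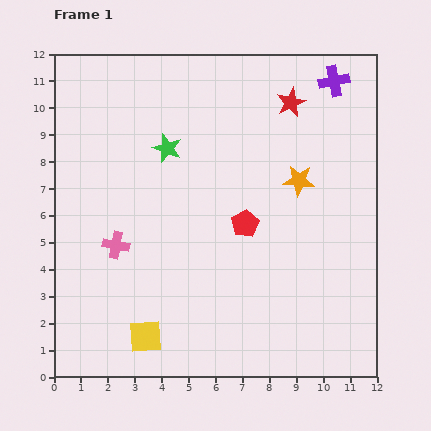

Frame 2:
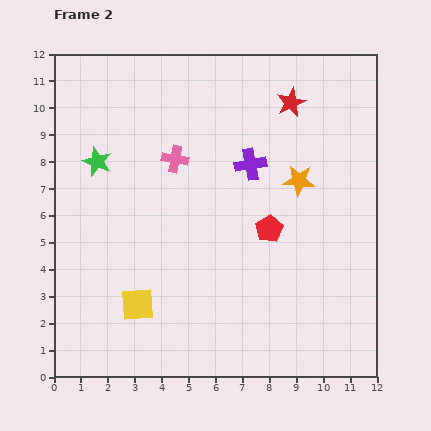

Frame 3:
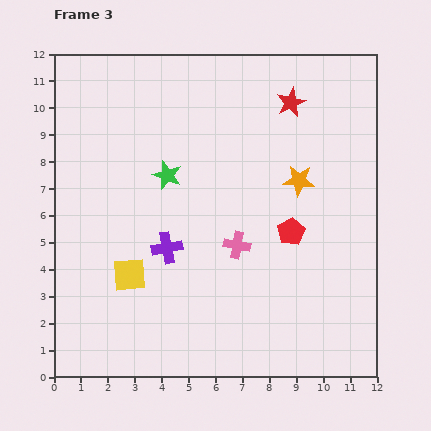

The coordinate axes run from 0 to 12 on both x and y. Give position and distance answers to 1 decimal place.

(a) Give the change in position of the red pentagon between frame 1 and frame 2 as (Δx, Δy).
(0.9, -0.2)

The red pentagon was at (7.1, 5.7) in frame 1 and (8.0, 5.5) in frame 2.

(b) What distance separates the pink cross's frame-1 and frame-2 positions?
3.9

The pink cross moved from (2.3, 4.9) to (4.5, 8.1), a distance of √(2.2² + 3.2²) ≈ 3.9.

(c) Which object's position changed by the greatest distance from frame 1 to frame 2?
the purple cross

(moved 4.4; next 3.9)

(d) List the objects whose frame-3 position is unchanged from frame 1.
the orange star, the red star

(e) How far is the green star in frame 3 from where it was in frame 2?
2.6

The green star moved from (1.6, 8.0) to (4.2, 7.5), a distance of √(2.6² + 0.5²) ≈ 2.6.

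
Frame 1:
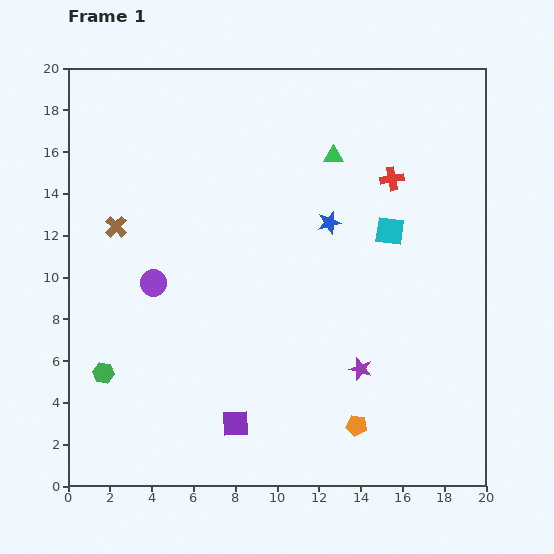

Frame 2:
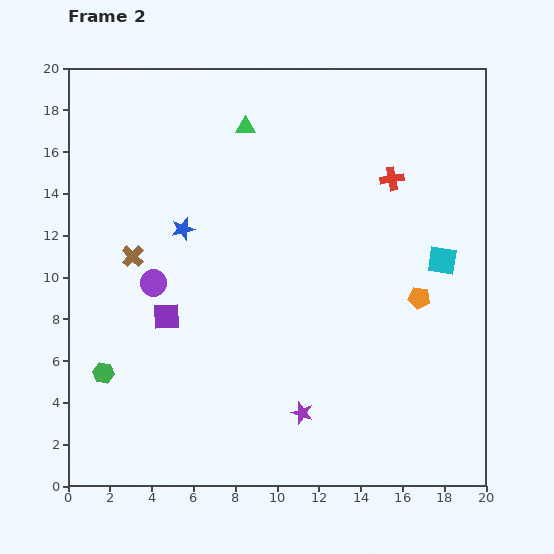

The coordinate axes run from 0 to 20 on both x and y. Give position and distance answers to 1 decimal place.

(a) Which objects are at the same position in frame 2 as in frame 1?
the red cross, the purple circle, the green hexagon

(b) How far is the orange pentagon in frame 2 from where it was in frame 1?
6.8

The orange pentagon moved from (13.8, 2.9) to (16.8, 9.0), a distance of √(3.0² + 6.1²) ≈ 6.8.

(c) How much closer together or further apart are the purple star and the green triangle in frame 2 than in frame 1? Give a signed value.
+3.7

Distance in frame 1: 10.3. Distance in frame 2: 14.0.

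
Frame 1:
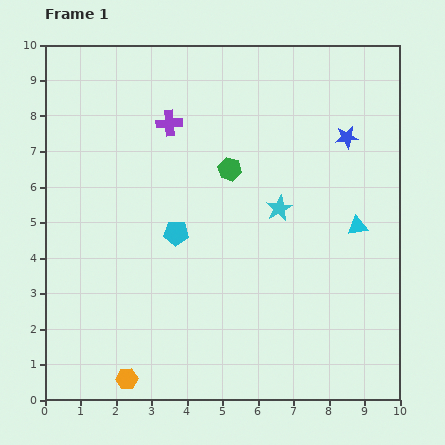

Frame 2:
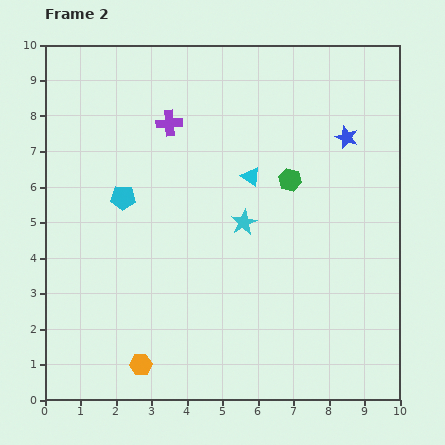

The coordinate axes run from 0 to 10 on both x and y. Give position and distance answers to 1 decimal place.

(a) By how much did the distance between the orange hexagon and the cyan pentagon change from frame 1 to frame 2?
+0.4

Distance in frame 1: 4.3. Distance in frame 2: 4.7.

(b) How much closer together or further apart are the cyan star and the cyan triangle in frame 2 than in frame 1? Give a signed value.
-1.0

Distance in frame 1: 2.3. Distance in frame 2: 1.3.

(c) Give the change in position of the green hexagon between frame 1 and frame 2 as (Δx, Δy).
(1.7, -0.3)

The green hexagon was at (5.2, 6.5) in frame 1 and (6.9, 6.2) in frame 2.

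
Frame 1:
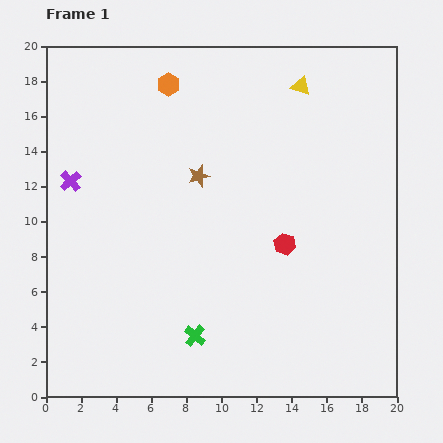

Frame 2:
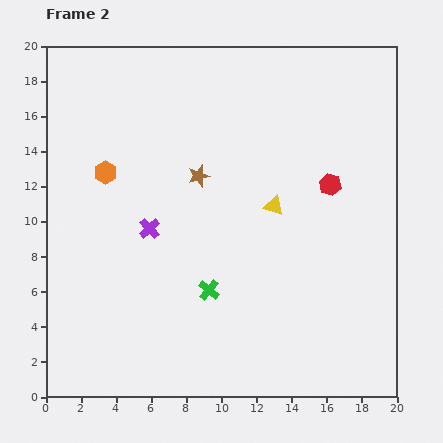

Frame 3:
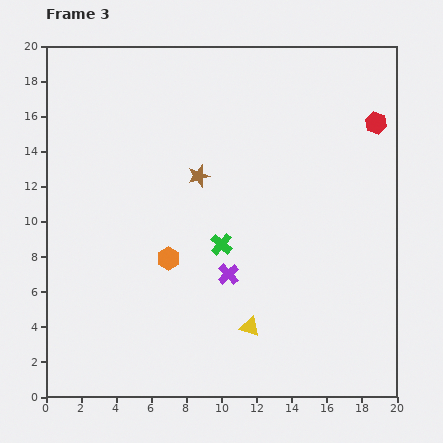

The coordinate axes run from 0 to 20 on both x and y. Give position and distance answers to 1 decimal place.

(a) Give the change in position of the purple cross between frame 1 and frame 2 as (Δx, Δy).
(4.5, -2.7)

The purple cross was at (1.4, 12.3) in frame 1 and (5.9, 9.6) in frame 2.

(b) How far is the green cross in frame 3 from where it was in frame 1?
5.4

The green cross moved from (8.5, 3.5) to (10.0, 8.7), a distance of √(1.5² + 5.2²) ≈ 5.4.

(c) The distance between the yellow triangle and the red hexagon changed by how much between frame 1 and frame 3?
+4.7

Distance in frame 1: 9.0. Distance in frame 3: 13.7.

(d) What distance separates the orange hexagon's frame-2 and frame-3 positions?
6.1

The orange hexagon moved from (3.4, 12.8) to (7.0, 7.9), a distance of √(3.6² + 4.9²) ≈ 6.1.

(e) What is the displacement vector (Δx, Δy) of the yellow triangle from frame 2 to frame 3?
(-1.4, -6.9)

The yellow triangle was at (13.0, 10.9) in frame 2 and (11.6, 4.0) in frame 3.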